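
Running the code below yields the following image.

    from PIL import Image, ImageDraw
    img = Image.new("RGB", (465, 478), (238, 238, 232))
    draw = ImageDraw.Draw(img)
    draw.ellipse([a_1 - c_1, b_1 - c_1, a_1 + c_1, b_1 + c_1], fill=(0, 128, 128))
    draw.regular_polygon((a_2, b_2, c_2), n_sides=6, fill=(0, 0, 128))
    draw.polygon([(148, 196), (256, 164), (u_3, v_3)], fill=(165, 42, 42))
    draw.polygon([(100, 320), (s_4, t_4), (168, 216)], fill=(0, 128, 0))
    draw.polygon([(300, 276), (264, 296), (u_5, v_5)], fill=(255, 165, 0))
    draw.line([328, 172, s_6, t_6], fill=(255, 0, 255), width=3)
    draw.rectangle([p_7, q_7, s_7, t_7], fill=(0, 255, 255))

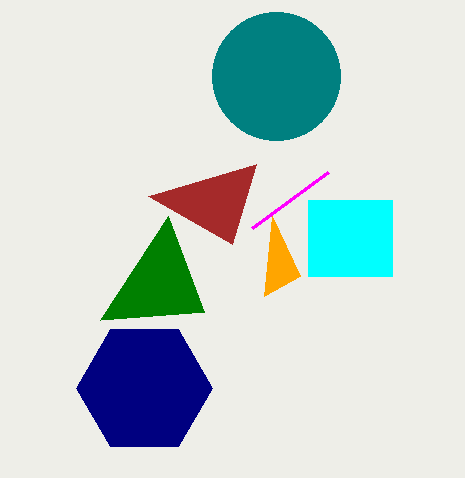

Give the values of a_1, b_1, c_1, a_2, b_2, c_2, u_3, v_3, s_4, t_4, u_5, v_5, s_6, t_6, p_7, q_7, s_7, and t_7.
a_1 = 276, b_1 = 76, c_1 = 64, a_2 = 144, b_2 = 388, c_2 = 68, u_3 = 232, v_3 = 244, s_4 = 204, t_4 = 312, u_5 = 272, v_5 = 216, s_6 = 252, t_6 = 228, p_7 = 308, q_7 = 200, s_7 = 392, t_7 = 276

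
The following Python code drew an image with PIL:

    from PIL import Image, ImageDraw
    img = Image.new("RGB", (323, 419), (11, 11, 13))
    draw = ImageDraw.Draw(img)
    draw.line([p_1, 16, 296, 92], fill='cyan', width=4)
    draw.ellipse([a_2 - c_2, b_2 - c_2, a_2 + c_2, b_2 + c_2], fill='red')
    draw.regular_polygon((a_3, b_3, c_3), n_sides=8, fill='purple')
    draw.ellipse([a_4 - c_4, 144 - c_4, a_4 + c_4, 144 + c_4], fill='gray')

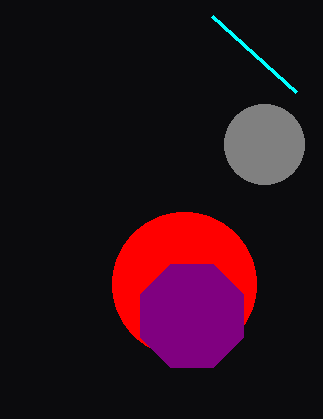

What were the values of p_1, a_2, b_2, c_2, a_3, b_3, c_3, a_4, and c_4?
p_1 = 212, a_2 = 184, b_2 = 284, c_2 = 72, a_3 = 192, b_3 = 316, c_3 = 56, a_4 = 264, c_4 = 40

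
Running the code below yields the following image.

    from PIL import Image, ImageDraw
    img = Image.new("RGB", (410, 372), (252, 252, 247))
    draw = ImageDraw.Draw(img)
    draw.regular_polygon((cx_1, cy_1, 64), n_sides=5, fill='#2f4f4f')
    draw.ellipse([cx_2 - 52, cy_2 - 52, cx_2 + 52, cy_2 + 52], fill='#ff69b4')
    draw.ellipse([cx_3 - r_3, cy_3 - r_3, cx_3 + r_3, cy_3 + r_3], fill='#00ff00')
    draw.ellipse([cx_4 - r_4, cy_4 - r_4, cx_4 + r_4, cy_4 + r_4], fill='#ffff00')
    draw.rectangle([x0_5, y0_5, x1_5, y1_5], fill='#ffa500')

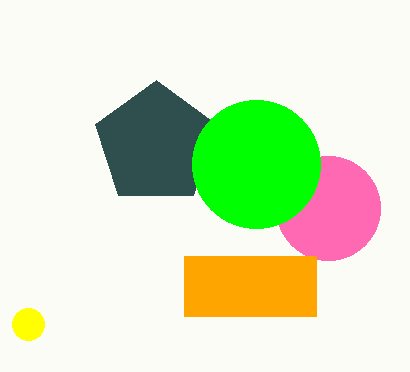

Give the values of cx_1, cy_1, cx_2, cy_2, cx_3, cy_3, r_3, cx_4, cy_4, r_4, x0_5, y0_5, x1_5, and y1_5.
cx_1 = 156, cy_1 = 144, cx_2 = 328, cy_2 = 208, cx_3 = 256, cy_3 = 164, r_3 = 64, cx_4 = 28, cy_4 = 324, r_4 = 16, x0_5 = 184, y0_5 = 256, x1_5 = 316, y1_5 = 316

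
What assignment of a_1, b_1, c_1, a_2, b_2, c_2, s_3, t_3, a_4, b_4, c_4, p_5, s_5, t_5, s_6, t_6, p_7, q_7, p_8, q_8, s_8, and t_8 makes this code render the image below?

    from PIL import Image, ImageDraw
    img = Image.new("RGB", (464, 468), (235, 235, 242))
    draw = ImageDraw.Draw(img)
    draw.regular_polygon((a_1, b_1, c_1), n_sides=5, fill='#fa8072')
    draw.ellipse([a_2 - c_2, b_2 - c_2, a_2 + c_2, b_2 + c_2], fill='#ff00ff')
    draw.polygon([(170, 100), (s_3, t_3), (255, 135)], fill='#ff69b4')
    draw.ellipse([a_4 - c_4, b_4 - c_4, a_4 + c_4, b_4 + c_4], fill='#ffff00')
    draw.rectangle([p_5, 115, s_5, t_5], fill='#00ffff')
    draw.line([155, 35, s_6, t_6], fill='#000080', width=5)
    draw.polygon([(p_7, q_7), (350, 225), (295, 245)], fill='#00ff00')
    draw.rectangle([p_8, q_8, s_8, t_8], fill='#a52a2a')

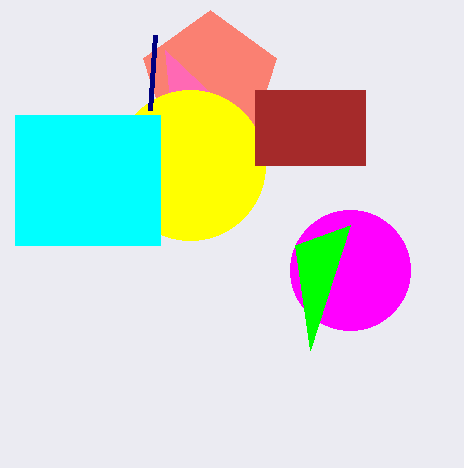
a_1 = 210
b_1 = 80
c_1 = 70
a_2 = 350
b_2 = 270
c_2 = 60
s_3 = 165
t_3 = 50
a_4 = 190
b_4 = 165
c_4 = 75
p_5 = 15
s_5 = 160
t_5 = 245
s_6 = 150
t_6 = 110
p_7 = 310
q_7 = 350
p_8 = 255
q_8 = 90
s_8 = 365
t_8 = 165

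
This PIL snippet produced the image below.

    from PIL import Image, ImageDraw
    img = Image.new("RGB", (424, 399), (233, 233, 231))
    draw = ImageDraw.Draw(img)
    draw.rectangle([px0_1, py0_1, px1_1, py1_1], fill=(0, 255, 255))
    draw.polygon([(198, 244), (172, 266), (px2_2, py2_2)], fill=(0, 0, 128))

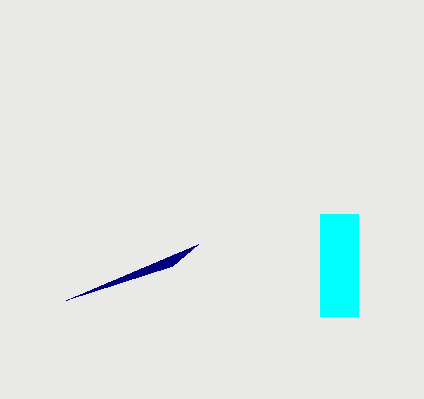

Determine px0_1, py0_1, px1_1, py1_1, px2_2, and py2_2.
px0_1 = 320; py0_1 = 214; px1_1 = 358; py1_1 = 316; px2_2 = 66; py2_2 = 300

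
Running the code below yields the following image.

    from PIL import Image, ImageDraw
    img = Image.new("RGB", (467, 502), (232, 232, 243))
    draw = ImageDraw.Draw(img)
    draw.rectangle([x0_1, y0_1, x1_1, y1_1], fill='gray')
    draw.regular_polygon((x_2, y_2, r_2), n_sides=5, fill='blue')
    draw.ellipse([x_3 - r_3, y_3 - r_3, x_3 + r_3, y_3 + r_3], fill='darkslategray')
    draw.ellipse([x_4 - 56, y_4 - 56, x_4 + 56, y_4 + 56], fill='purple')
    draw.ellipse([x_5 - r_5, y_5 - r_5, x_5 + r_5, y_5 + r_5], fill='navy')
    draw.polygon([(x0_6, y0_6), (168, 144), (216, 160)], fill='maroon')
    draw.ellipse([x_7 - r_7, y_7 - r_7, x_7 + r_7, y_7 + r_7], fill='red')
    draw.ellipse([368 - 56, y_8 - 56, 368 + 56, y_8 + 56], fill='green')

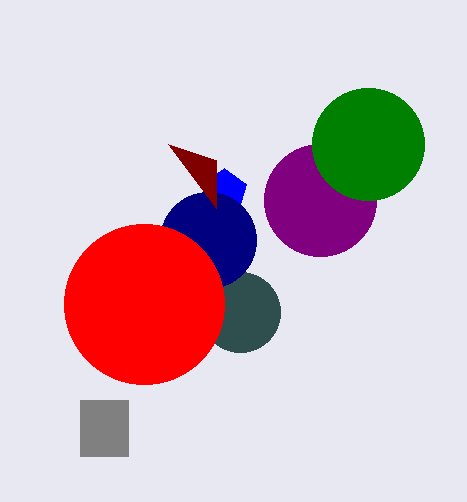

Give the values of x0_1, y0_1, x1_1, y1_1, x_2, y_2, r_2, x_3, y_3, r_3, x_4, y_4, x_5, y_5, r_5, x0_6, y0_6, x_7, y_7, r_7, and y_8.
x0_1 = 80; y0_1 = 400; x1_1 = 128; y1_1 = 456; x_2 = 224; y_2 = 192; r_2 = 24; x_3 = 240; y_3 = 312; r_3 = 40; x_4 = 320; y_4 = 200; x_5 = 208; y_5 = 240; r_5 = 48; x0_6 = 216; y0_6 = 208; x_7 = 144; y_7 = 304; r_7 = 80; y_8 = 144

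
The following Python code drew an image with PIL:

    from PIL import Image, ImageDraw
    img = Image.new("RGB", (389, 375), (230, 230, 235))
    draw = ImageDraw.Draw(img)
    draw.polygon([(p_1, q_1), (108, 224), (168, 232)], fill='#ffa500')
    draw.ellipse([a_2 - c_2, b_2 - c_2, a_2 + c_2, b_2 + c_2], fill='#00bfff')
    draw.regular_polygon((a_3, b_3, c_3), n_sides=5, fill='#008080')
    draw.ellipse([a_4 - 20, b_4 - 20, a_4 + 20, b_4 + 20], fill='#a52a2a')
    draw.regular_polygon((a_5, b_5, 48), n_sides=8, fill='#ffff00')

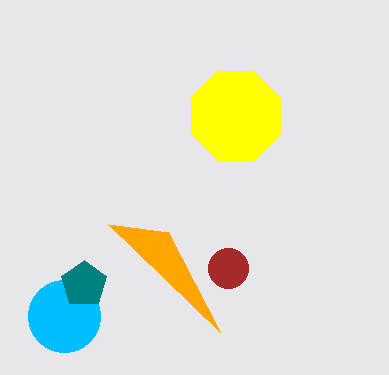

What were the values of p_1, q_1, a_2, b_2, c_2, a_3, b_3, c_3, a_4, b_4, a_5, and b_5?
p_1 = 220
q_1 = 332
a_2 = 64
b_2 = 316
c_2 = 36
a_3 = 84
b_3 = 284
c_3 = 24
a_4 = 228
b_4 = 268
a_5 = 236
b_5 = 116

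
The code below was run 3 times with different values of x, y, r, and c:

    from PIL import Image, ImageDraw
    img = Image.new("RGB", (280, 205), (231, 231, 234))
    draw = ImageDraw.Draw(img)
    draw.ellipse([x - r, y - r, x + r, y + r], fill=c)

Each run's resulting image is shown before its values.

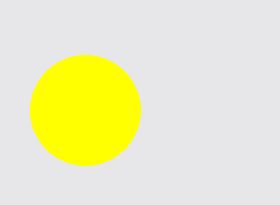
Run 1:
x = 85, y = 110, r = 55, c = 'yellow'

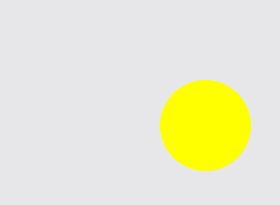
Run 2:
x = 205, y = 125, r = 45, c = 'yellow'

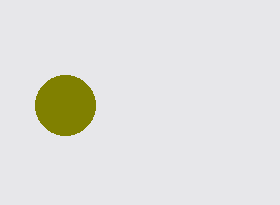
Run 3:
x = 65
y = 105
r = 30
c = 'olive'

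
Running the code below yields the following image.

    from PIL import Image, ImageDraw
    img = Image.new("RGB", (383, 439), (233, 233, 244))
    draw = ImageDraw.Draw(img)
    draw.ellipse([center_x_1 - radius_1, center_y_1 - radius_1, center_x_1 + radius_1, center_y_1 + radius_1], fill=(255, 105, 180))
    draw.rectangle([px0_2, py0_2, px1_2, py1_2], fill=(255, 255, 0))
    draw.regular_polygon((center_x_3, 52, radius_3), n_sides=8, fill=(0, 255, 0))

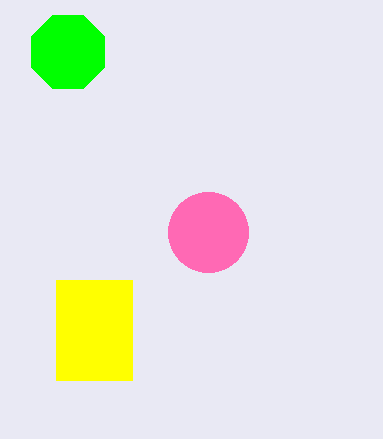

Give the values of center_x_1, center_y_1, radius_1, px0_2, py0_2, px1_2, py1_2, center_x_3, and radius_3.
center_x_1 = 208
center_y_1 = 232
radius_1 = 40
px0_2 = 56
py0_2 = 280
px1_2 = 132
py1_2 = 380
center_x_3 = 68
radius_3 = 40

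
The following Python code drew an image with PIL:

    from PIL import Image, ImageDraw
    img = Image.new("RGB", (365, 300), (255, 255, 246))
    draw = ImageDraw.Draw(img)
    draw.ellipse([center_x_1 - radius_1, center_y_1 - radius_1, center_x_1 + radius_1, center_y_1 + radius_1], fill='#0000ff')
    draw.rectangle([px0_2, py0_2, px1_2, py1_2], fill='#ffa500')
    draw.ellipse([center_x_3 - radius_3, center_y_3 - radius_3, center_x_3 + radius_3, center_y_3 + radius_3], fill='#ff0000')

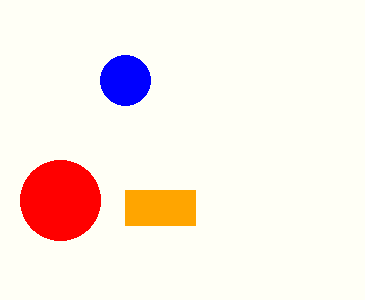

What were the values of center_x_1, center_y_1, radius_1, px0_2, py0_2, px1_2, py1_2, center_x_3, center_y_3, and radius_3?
center_x_1 = 125; center_y_1 = 80; radius_1 = 25; px0_2 = 125; py0_2 = 190; px1_2 = 195; py1_2 = 225; center_x_3 = 60; center_y_3 = 200; radius_3 = 40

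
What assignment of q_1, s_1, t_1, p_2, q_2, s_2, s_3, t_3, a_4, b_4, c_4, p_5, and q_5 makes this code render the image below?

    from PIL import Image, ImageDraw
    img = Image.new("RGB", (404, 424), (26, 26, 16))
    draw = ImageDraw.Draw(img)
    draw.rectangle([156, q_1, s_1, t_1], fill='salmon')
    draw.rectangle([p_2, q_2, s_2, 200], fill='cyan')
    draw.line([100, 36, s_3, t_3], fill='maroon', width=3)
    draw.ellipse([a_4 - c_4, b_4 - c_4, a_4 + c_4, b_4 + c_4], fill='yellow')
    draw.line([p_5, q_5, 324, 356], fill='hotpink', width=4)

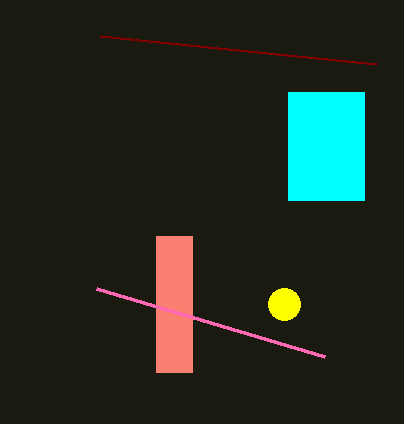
q_1 = 236
s_1 = 192
t_1 = 372
p_2 = 288
q_2 = 92
s_2 = 364
s_3 = 376
t_3 = 64
a_4 = 284
b_4 = 304
c_4 = 16
p_5 = 96
q_5 = 288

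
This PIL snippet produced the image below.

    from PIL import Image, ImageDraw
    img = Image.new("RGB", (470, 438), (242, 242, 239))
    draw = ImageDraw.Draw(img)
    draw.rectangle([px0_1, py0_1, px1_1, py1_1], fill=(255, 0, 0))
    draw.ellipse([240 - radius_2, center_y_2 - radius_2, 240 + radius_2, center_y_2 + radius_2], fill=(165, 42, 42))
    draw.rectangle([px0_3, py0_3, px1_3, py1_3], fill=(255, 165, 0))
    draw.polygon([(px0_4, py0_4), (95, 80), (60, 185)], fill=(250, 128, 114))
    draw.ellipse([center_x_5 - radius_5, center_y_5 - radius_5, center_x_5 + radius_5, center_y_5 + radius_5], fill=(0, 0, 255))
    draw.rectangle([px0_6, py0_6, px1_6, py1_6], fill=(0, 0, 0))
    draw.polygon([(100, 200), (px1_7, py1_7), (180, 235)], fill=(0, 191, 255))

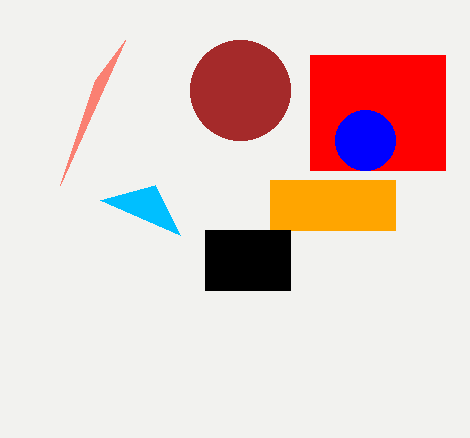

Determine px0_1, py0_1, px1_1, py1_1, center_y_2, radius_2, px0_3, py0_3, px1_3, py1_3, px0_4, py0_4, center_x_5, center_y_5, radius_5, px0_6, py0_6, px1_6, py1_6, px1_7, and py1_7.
px0_1 = 310
py0_1 = 55
px1_1 = 445
py1_1 = 170
center_y_2 = 90
radius_2 = 50
px0_3 = 270
py0_3 = 180
px1_3 = 395
py1_3 = 230
px0_4 = 125
py0_4 = 40
center_x_5 = 365
center_y_5 = 140
radius_5 = 30
px0_6 = 205
py0_6 = 230
px1_6 = 290
py1_6 = 290
px1_7 = 155
py1_7 = 185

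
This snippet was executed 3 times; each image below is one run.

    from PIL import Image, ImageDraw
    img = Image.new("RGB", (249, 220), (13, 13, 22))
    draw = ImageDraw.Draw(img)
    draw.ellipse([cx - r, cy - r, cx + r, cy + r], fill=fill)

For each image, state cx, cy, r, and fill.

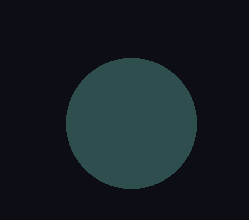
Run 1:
cx = 131
cy = 123
r = 65
fill = 'darkslategray'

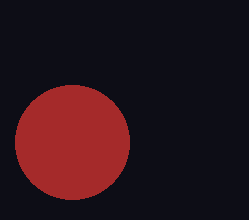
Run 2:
cx = 72
cy = 142
r = 57
fill = 'brown'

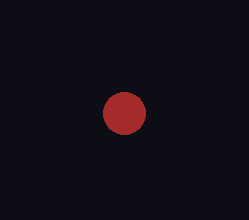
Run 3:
cx = 124, cy = 113, r = 21, fill = 'brown'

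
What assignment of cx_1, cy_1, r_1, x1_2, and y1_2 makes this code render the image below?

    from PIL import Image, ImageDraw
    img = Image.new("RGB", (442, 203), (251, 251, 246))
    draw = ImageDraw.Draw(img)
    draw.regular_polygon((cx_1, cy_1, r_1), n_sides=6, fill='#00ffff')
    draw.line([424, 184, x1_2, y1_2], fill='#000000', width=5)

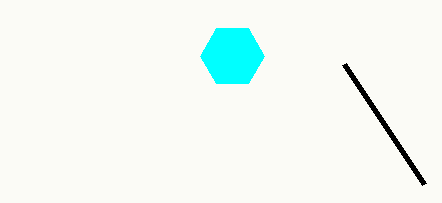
cx_1 = 232; cy_1 = 56; r_1 = 32; x1_2 = 344; y1_2 = 64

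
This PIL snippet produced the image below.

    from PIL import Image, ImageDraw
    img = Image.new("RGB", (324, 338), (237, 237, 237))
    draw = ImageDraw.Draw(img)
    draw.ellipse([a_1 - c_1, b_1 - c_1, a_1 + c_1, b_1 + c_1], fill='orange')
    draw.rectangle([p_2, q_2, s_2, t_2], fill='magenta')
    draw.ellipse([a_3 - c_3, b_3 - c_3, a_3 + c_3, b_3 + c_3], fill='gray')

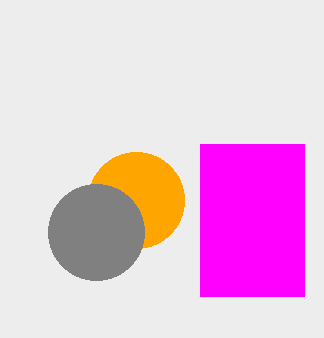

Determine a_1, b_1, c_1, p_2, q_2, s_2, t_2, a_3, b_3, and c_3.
a_1 = 136
b_1 = 200
c_1 = 48
p_2 = 200
q_2 = 144
s_2 = 304
t_2 = 296
a_3 = 96
b_3 = 232
c_3 = 48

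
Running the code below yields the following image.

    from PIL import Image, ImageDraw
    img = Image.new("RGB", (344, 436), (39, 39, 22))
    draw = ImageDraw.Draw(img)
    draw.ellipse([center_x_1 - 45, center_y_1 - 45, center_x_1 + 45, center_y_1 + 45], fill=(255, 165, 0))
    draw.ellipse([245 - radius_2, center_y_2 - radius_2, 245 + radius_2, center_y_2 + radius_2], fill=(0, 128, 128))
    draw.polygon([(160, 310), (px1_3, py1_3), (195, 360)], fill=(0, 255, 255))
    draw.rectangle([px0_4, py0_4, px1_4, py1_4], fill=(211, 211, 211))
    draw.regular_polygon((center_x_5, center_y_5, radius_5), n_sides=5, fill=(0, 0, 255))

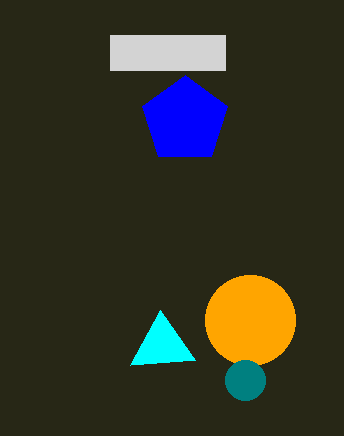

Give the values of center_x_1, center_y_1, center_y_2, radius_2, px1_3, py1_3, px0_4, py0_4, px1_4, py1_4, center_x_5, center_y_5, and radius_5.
center_x_1 = 250
center_y_1 = 320
center_y_2 = 380
radius_2 = 20
px1_3 = 130
py1_3 = 365
px0_4 = 110
py0_4 = 35
px1_4 = 225
py1_4 = 70
center_x_5 = 185
center_y_5 = 120
radius_5 = 45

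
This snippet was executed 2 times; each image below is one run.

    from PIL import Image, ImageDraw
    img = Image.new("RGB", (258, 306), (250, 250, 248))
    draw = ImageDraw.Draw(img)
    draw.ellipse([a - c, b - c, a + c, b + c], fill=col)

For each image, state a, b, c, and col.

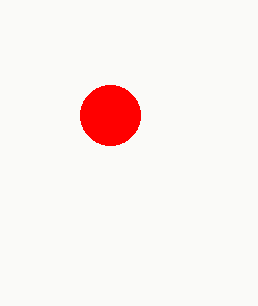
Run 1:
a = 110; b = 115; c = 30; col = 'red'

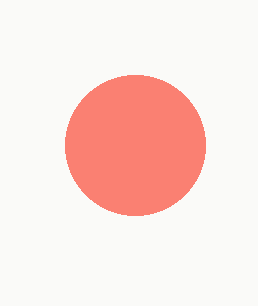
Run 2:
a = 135
b = 145
c = 70
col = 'salmon'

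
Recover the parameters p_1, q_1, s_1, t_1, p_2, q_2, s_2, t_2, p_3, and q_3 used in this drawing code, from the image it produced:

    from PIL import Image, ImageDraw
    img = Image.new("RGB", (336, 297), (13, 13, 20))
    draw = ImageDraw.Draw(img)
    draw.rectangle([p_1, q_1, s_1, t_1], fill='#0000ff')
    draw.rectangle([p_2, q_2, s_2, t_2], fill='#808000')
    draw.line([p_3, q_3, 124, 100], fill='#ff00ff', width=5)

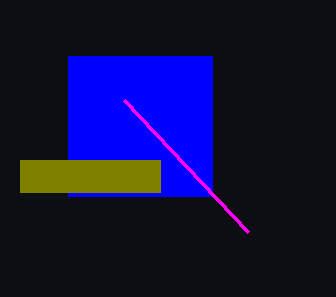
p_1 = 68; q_1 = 56; s_1 = 212; t_1 = 196; p_2 = 20; q_2 = 160; s_2 = 160; t_2 = 192; p_3 = 248; q_3 = 232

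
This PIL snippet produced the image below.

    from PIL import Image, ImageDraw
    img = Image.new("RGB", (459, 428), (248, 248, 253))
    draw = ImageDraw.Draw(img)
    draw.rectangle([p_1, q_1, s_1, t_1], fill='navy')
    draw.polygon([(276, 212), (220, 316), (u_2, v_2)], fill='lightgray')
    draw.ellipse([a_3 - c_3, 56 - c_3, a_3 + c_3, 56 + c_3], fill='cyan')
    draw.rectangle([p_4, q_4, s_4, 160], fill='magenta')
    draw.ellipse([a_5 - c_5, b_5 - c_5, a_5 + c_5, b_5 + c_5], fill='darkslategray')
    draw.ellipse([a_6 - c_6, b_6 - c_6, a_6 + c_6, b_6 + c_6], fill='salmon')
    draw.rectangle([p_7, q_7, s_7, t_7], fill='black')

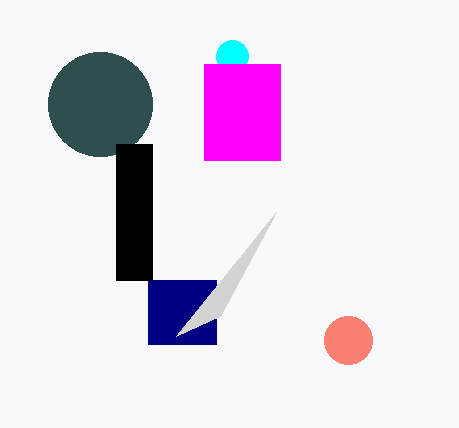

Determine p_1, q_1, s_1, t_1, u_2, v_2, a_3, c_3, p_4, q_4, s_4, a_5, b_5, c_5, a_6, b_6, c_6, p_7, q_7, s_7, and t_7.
p_1 = 148; q_1 = 280; s_1 = 216; t_1 = 344; u_2 = 176; v_2 = 336; a_3 = 232; c_3 = 16; p_4 = 204; q_4 = 64; s_4 = 280; a_5 = 100; b_5 = 104; c_5 = 52; a_6 = 348; b_6 = 340; c_6 = 24; p_7 = 116; q_7 = 144; s_7 = 152; t_7 = 280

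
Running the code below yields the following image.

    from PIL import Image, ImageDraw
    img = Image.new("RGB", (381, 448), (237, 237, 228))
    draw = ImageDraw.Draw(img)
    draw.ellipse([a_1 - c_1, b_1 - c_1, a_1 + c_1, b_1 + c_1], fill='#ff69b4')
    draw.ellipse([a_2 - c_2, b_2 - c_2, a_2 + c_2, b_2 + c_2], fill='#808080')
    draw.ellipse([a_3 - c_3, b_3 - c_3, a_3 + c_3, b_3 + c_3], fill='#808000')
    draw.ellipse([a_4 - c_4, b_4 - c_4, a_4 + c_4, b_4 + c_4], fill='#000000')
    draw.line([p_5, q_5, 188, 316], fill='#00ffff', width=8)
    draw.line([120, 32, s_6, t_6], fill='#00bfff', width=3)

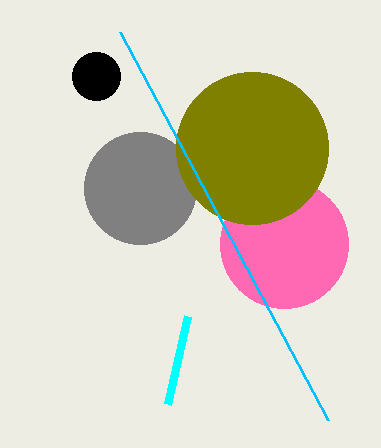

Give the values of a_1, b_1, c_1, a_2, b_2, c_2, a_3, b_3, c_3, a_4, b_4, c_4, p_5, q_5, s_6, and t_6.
a_1 = 284
b_1 = 244
c_1 = 64
a_2 = 140
b_2 = 188
c_2 = 56
a_3 = 252
b_3 = 148
c_3 = 76
a_4 = 96
b_4 = 76
c_4 = 24
p_5 = 168
q_5 = 404
s_6 = 328
t_6 = 420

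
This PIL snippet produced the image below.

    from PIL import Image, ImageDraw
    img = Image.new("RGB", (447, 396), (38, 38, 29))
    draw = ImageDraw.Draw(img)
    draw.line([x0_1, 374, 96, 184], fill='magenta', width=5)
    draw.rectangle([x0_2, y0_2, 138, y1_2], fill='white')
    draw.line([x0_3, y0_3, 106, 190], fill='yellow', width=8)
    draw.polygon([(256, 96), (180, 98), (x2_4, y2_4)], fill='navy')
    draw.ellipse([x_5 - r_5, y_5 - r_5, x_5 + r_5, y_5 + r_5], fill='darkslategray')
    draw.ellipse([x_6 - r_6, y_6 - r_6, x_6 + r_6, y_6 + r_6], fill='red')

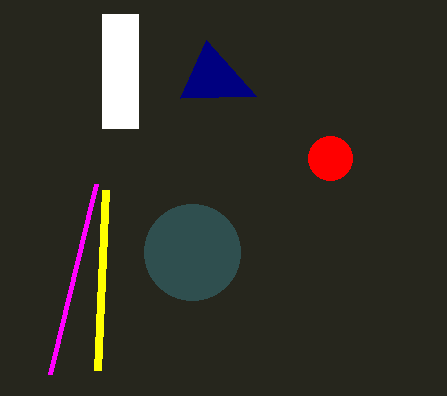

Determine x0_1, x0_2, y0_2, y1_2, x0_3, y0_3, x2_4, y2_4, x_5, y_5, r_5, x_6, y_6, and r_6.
x0_1 = 50; x0_2 = 102; y0_2 = 14; y1_2 = 128; x0_3 = 98; y0_3 = 370; x2_4 = 206; y2_4 = 40; x_5 = 192; y_5 = 252; r_5 = 48; x_6 = 330; y_6 = 158; r_6 = 22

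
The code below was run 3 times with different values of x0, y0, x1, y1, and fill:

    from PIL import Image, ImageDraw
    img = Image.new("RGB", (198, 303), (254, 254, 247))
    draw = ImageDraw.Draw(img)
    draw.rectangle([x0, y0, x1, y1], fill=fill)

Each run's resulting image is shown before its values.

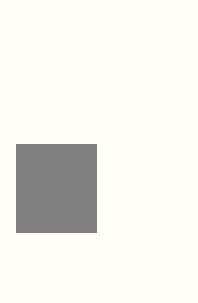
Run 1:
x0 = 16
y0 = 144
x1 = 96
y1 = 232
fill = 'gray'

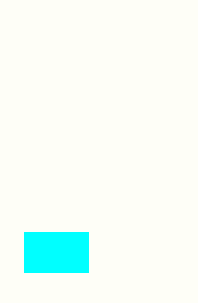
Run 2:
x0 = 24; y0 = 232; x1 = 88; y1 = 272; fill = 'cyan'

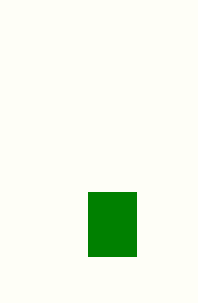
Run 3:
x0 = 88, y0 = 192, x1 = 136, y1 = 256, fill = 'green'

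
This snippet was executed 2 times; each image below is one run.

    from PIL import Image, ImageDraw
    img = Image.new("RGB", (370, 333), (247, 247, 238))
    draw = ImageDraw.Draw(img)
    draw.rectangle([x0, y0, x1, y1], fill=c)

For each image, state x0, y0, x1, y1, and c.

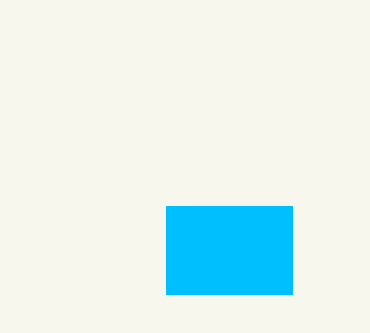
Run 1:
x0 = 166
y0 = 206
x1 = 292
y1 = 294
c = 'deepskyblue'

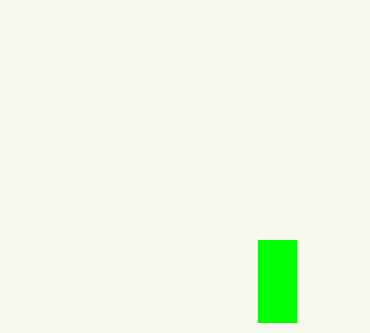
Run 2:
x0 = 258, y0 = 240, x1 = 296, y1 = 322, c = 'lime'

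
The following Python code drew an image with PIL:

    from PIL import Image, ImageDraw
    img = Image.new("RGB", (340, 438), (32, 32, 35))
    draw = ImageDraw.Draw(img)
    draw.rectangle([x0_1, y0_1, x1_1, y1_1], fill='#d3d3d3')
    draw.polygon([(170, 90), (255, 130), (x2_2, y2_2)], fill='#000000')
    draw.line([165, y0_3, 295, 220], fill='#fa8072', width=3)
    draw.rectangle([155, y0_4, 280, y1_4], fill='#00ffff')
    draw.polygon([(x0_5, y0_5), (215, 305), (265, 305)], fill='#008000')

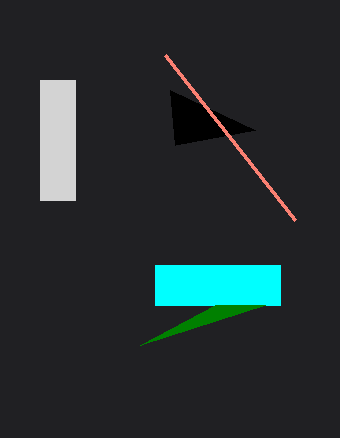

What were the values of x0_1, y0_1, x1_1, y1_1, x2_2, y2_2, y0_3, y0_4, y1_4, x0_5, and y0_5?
x0_1 = 40, y0_1 = 80, x1_1 = 75, y1_1 = 200, x2_2 = 175, y2_2 = 145, y0_3 = 55, y0_4 = 265, y1_4 = 305, x0_5 = 140, y0_5 = 345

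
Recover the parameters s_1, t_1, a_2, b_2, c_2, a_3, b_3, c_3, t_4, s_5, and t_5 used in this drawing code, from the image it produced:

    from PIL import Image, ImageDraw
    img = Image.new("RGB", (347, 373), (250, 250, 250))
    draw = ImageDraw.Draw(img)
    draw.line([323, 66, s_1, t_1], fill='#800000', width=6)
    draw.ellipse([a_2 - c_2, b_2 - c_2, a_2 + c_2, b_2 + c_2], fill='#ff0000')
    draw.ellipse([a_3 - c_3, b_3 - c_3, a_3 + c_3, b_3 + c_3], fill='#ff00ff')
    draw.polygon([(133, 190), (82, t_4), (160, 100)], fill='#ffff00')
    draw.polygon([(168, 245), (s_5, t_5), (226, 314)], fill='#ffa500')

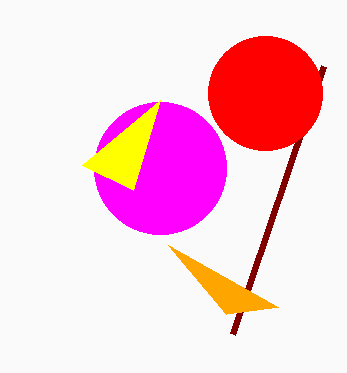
s_1 = 232
t_1 = 334
a_2 = 265
b_2 = 93
c_2 = 57
a_3 = 160
b_3 = 168
c_3 = 66
t_4 = 165
s_5 = 278
t_5 = 307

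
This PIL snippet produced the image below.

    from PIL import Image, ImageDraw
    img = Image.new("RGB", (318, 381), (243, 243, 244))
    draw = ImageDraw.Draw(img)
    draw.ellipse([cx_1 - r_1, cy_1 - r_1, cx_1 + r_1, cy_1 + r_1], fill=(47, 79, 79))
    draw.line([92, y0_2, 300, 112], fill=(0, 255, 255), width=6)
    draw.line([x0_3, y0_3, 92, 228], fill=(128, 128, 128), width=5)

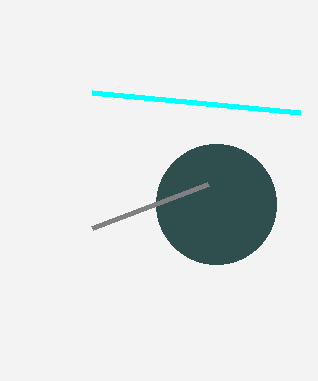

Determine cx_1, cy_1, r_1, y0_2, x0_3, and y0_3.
cx_1 = 216
cy_1 = 204
r_1 = 60
y0_2 = 92
x0_3 = 208
y0_3 = 184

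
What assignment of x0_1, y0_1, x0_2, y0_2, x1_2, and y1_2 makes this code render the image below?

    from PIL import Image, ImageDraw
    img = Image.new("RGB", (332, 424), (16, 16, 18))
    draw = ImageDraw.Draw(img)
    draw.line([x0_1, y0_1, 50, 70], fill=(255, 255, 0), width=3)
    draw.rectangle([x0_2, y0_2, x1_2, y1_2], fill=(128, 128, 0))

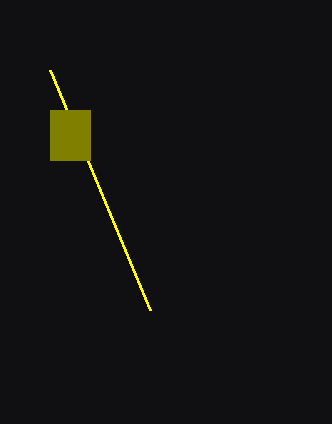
x0_1 = 150, y0_1 = 310, x0_2 = 50, y0_2 = 110, x1_2 = 90, y1_2 = 160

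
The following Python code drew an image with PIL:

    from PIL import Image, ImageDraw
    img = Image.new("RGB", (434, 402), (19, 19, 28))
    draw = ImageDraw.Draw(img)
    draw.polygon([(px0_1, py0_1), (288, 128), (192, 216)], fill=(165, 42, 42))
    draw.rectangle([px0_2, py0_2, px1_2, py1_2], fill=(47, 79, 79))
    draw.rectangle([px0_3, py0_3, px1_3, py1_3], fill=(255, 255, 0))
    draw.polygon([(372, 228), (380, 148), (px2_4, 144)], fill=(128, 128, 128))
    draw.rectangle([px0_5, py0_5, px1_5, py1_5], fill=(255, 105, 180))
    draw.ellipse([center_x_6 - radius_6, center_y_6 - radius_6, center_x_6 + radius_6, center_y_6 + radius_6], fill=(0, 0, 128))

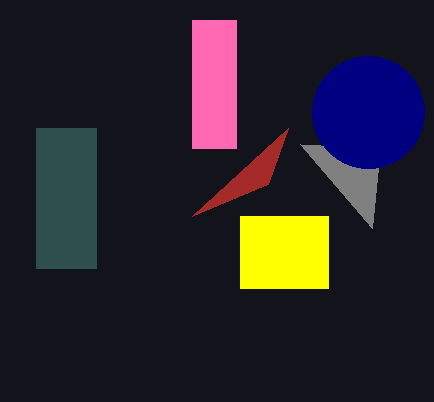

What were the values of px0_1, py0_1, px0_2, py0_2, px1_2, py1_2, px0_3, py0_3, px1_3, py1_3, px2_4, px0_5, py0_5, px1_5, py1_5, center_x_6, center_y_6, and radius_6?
px0_1 = 268; py0_1 = 184; px0_2 = 36; py0_2 = 128; px1_2 = 96; py1_2 = 268; px0_3 = 240; py0_3 = 216; px1_3 = 328; py1_3 = 288; px2_4 = 300; px0_5 = 192; py0_5 = 20; px1_5 = 236; py1_5 = 148; center_x_6 = 368; center_y_6 = 112; radius_6 = 56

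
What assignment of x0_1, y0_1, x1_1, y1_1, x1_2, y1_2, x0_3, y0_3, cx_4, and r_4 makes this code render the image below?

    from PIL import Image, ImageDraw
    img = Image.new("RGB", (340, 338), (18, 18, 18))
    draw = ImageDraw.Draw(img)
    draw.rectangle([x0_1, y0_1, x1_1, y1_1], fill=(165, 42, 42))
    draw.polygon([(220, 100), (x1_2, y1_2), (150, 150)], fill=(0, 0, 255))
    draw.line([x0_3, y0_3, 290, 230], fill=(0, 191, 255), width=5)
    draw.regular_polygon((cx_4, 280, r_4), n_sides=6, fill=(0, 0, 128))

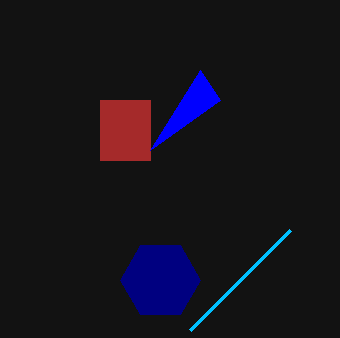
x0_1 = 100
y0_1 = 100
x1_1 = 150
y1_1 = 160
x1_2 = 200
y1_2 = 70
x0_3 = 190
y0_3 = 330
cx_4 = 160
r_4 = 40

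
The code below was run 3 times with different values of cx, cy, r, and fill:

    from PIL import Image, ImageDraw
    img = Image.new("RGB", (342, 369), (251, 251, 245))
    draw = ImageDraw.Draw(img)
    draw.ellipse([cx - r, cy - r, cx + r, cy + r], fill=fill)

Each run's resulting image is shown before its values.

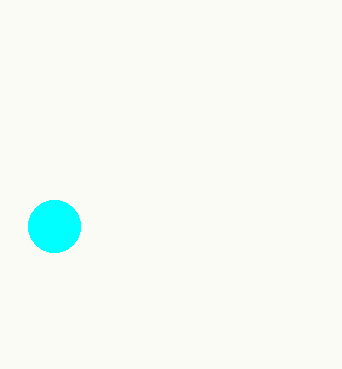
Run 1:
cx = 54; cy = 226; r = 26; fill = 'cyan'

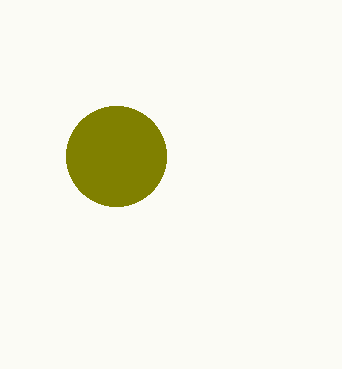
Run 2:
cx = 116
cy = 156
r = 50
fill = 'olive'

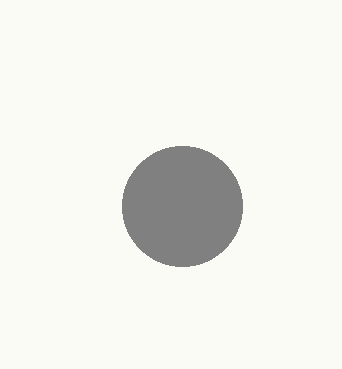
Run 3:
cx = 182
cy = 206
r = 60
fill = 'gray'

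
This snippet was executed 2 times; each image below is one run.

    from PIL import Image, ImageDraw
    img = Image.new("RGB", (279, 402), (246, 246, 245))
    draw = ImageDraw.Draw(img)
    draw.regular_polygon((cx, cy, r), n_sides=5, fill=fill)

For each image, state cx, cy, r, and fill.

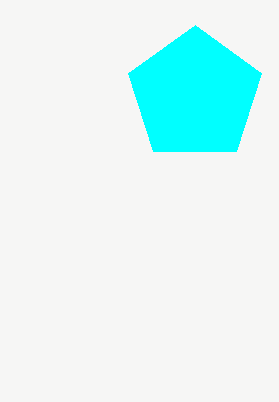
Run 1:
cx = 195
cy = 95
r = 70
fill = 'cyan'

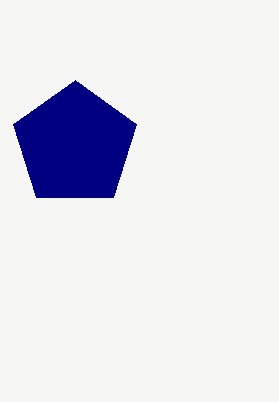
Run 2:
cx = 75; cy = 145; r = 65; fill = 'navy'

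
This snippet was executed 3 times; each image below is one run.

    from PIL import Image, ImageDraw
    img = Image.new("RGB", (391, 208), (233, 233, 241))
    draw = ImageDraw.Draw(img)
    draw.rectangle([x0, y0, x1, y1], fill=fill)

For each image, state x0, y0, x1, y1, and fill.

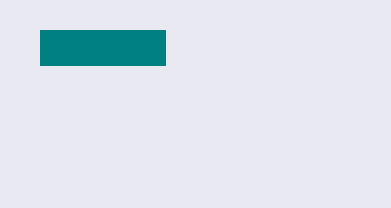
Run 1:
x0 = 40
y0 = 30
x1 = 165
y1 = 65
fill = 'teal'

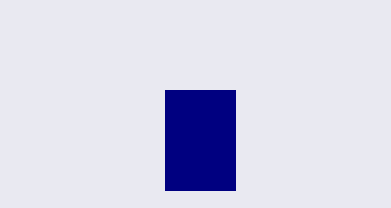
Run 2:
x0 = 165
y0 = 90
x1 = 235
y1 = 190
fill = 'navy'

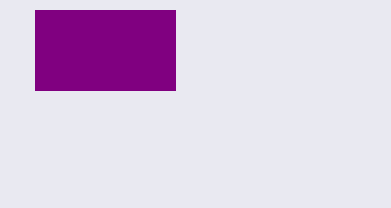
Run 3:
x0 = 35, y0 = 10, x1 = 175, y1 = 90, fill = 'purple'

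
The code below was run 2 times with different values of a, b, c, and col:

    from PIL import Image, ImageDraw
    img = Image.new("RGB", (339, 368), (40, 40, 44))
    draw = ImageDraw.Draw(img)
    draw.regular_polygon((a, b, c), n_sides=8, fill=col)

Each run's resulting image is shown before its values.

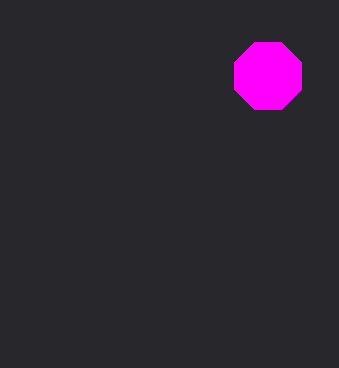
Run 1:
a = 268, b = 76, c = 36, col = 'magenta'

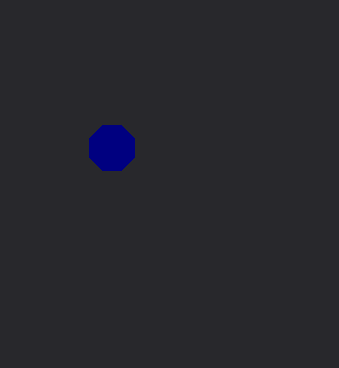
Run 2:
a = 112
b = 148
c = 24
col = 'navy'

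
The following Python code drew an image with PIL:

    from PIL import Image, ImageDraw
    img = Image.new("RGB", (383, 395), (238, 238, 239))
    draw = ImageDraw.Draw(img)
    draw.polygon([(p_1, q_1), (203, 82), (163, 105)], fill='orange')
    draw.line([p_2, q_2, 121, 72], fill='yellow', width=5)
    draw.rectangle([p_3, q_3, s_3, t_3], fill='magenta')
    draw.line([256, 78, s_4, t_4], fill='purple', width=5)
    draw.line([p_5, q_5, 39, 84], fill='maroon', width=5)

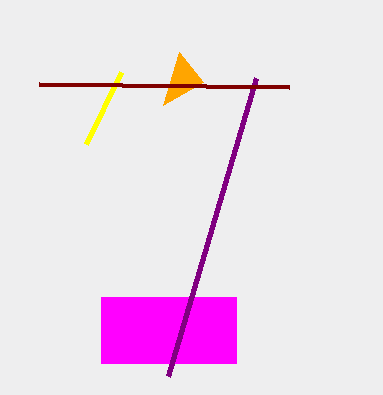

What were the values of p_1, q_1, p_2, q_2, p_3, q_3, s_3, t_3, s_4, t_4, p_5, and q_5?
p_1 = 179, q_1 = 52, p_2 = 86, q_2 = 144, p_3 = 101, q_3 = 297, s_3 = 236, t_3 = 363, s_4 = 168, t_4 = 376, p_5 = 289, q_5 = 87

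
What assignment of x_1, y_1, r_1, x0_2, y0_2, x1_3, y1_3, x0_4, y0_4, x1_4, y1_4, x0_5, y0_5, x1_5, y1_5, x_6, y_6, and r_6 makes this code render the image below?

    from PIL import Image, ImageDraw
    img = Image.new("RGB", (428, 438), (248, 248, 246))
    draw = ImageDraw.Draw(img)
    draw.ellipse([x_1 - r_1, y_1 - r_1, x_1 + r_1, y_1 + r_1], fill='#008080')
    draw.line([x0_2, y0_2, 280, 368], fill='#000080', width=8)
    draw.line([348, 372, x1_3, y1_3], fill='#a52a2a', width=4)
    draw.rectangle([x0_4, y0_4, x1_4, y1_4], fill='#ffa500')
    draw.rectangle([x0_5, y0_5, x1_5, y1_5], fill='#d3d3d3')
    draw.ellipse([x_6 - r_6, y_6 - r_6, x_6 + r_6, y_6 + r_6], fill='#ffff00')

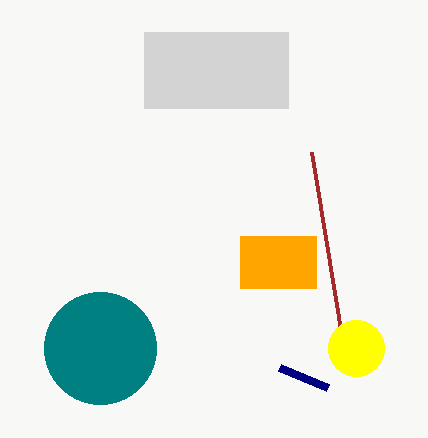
x_1 = 100, y_1 = 348, r_1 = 56, x0_2 = 328, y0_2 = 388, x1_3 = 312, y1_3 = 152, x0_4 = 240, y0_4 = 236, x1_4 = 316, y1_4 = 288, x0_5 = 144, y0_5 = 32, x1_5 = 288, y1_5 = 108, x_6 = 356, y_6 = 348, r_6 = 28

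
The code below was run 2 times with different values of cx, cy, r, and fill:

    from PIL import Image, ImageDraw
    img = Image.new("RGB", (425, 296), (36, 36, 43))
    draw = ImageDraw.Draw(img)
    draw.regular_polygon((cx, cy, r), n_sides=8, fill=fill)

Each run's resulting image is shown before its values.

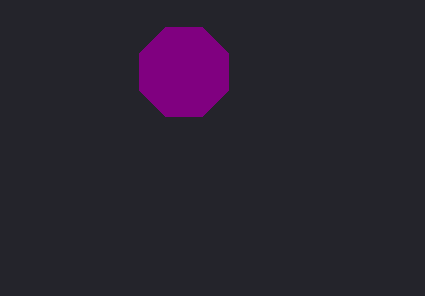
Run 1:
cx = 184, cy = 72, r = 48, fill = 'purple'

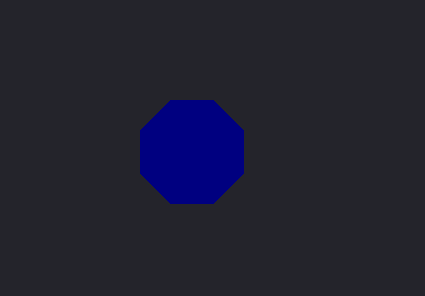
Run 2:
cx = 192, cy = 152, r = 56, fill = 'navy'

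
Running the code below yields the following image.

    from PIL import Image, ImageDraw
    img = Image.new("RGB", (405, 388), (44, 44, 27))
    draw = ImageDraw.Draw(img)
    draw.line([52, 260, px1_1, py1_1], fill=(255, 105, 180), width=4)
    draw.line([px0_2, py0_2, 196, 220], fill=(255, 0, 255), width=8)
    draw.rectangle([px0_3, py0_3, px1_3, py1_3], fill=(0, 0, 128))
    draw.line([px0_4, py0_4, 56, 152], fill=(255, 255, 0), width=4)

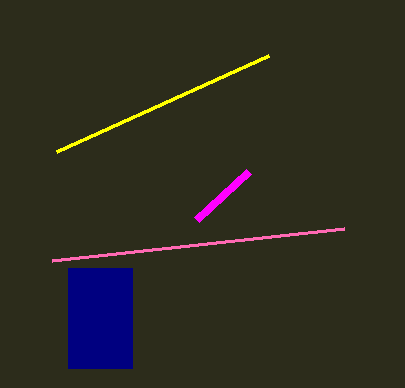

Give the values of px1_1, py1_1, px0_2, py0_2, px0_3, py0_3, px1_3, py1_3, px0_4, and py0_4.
px1_1 = 344, py1_1 = 228, px0_2 = 248, py0_2 = 172, px0_3 = 68, py0_3 = 268, px1_3 = 132, py1_3 = 368, px0_4 = 268, py0_4 = 56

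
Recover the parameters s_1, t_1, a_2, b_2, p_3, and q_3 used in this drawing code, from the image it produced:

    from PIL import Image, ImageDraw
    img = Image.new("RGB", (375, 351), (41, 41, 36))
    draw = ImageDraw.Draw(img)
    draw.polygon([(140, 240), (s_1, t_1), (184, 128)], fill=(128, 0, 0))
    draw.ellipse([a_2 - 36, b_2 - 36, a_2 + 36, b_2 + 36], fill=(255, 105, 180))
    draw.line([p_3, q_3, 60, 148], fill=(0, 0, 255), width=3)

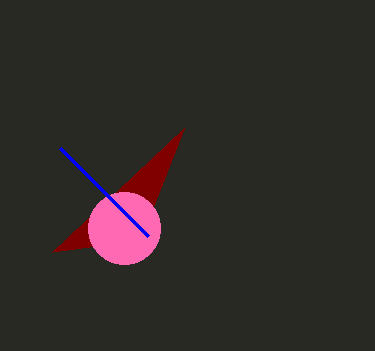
s_1 = 52
t_1 = 252
a_2 = 124
b_2 = 228
p_3 = 148
q_3 = 236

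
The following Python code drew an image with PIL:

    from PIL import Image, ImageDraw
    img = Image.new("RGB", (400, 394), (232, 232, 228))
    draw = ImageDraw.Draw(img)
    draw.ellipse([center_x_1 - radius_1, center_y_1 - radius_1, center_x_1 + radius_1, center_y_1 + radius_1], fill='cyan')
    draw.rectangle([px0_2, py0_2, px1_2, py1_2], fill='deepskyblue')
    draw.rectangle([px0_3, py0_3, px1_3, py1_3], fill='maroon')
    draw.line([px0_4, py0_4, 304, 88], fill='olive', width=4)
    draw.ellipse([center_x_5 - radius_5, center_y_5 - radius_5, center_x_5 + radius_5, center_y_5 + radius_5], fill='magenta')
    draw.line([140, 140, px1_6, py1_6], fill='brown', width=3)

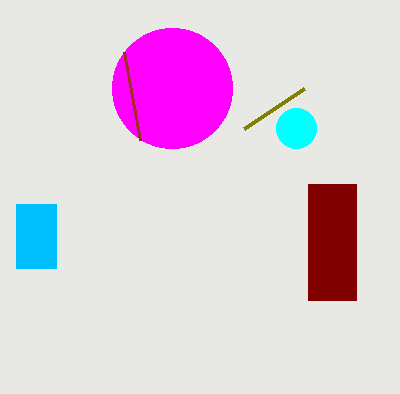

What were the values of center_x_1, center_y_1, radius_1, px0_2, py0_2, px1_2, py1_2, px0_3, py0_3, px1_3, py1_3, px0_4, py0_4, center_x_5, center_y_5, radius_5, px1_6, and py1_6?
center_x_1 = 296
center_y_1 = 128
radius_1 = 20
px0_2 = 16
py0_2 = 204
px1_2 = 56
py1_2 = 268
px0_3 = 308
py0_3 = 184
px1_3 = 356
py1_3 = 300
px0_4 = 244
py0_4 = 128
center_x_5 = 172
center_y_5 = 88
radius_5 = 60
px1_6 = 124
py1_6 = 52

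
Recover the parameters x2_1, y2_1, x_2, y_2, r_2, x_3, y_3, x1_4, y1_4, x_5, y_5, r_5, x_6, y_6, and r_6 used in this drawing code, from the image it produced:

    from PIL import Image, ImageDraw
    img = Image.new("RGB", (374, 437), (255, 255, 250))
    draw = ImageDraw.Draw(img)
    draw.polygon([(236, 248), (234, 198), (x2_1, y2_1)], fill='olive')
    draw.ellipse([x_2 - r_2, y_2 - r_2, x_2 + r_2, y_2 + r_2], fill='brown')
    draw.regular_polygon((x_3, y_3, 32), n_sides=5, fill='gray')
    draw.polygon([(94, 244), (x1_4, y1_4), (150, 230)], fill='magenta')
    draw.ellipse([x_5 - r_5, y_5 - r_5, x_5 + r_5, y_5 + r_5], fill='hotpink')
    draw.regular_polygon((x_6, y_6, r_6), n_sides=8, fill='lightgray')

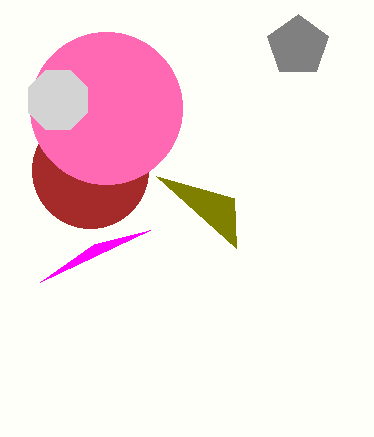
x2_1 = 156, y2_1 = 176, x_2 = 90, y_2 = 170, r_2 = 58, x_3 = 298, y_3 = 46, x1_4 = 40, y1_4 = 282, x_5 = 106, y_5 = 108, r_5 = 76, x_6 = 58, y_6 = 100, r_6 = 32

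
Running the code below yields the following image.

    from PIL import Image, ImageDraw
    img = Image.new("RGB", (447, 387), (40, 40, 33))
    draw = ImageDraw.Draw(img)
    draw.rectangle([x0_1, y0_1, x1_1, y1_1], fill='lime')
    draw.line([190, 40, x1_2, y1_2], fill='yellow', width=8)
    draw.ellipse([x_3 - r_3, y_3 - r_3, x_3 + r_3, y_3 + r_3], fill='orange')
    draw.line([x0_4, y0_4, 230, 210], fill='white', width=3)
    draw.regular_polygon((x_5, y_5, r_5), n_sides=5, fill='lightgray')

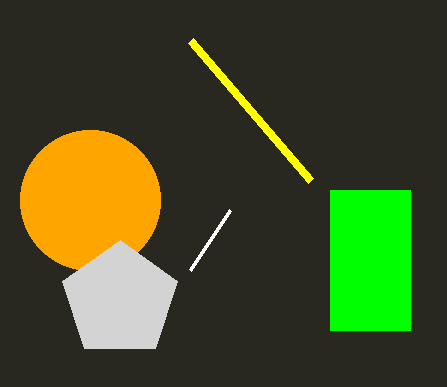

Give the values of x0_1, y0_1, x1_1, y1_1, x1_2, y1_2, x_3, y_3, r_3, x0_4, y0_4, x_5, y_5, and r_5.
x0_1 = 330; y0_1 = 190; x1_1 = 410; y1_1 = 330; x1_2 = 310; y1_2 = 180; x_3 = 90; y_3 = 200; r_3 = 70; x0_4 = 190; y0_4 = 270; x_5 = 120; y_5 = 300; r_5 = 60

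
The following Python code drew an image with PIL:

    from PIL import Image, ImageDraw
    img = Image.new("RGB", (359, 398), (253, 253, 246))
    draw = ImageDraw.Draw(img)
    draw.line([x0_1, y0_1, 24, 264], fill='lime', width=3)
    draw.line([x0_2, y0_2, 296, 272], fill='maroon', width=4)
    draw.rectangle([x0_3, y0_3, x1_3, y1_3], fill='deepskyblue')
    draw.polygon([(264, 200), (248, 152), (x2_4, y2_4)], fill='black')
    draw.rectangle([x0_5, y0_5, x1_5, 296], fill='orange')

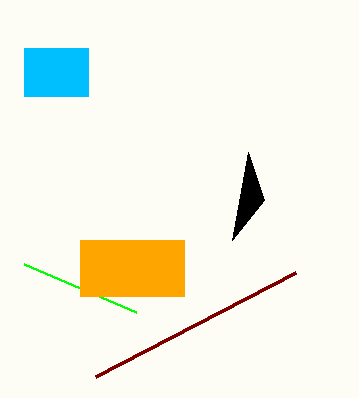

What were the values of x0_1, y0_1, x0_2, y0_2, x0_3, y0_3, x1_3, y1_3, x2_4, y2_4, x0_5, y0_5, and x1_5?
x0_1 = 136, y0_1 = 312, x0_2 = 96, y0_2 = 376, x0_3 = 24, y0_3 = 48, x1_3 = 88, y1_3 = 96, x2_4 = 232, y2_4 = 240, x0_5 = 80, y0_5 = 240, x1_5 = 184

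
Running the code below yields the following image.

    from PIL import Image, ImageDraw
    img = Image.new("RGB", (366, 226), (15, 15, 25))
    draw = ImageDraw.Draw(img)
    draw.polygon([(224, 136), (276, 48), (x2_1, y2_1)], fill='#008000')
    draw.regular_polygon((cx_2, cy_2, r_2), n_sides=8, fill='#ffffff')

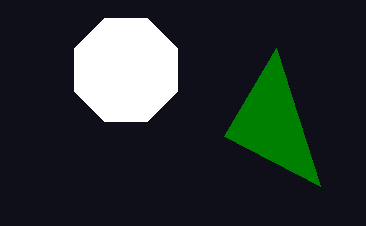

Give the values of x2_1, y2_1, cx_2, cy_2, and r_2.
x2_1 = 320
y2_1 = 186
cx_2 = 126
cy_2 = 70
r_2 = 56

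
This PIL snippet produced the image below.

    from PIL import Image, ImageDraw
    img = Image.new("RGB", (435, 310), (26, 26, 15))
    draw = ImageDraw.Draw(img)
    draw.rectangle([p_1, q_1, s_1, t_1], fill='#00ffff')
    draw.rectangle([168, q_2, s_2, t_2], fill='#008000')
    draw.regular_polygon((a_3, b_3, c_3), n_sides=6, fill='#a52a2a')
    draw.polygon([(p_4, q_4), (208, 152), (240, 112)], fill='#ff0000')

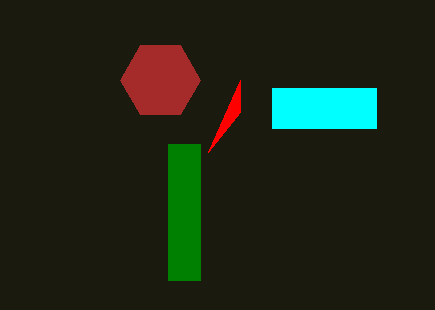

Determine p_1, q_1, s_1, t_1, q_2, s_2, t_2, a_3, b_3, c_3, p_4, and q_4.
p_1 = 272, q_1 = 88, s_1 = 376, t_1 = 128, q_2 = 144, s_2 = 200, t_2 = 280, a_3 = 160, b_3 = 80, c_3 = 40, p_4 = 240, q_4 = 80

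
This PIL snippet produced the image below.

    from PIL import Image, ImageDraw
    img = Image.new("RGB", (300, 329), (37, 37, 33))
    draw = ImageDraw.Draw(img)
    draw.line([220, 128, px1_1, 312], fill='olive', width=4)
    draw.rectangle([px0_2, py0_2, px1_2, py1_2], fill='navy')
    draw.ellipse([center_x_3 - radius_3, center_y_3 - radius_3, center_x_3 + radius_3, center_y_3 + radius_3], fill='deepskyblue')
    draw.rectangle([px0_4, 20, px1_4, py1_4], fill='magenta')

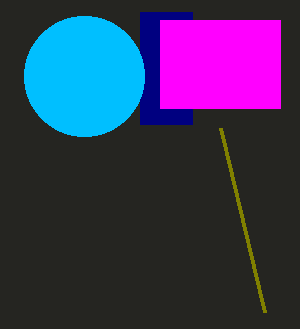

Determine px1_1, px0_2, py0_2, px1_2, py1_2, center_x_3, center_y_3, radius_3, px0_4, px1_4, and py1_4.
px1_1 = 264, px0_2 = 140, py0_2 = 12, px1_2 = 192, py1_2 = 124, center_x_3 = 84, center_y_3 = 76, radius_3 = 60, px0_4 = 160, px1_4 = 280, py1_4 = 108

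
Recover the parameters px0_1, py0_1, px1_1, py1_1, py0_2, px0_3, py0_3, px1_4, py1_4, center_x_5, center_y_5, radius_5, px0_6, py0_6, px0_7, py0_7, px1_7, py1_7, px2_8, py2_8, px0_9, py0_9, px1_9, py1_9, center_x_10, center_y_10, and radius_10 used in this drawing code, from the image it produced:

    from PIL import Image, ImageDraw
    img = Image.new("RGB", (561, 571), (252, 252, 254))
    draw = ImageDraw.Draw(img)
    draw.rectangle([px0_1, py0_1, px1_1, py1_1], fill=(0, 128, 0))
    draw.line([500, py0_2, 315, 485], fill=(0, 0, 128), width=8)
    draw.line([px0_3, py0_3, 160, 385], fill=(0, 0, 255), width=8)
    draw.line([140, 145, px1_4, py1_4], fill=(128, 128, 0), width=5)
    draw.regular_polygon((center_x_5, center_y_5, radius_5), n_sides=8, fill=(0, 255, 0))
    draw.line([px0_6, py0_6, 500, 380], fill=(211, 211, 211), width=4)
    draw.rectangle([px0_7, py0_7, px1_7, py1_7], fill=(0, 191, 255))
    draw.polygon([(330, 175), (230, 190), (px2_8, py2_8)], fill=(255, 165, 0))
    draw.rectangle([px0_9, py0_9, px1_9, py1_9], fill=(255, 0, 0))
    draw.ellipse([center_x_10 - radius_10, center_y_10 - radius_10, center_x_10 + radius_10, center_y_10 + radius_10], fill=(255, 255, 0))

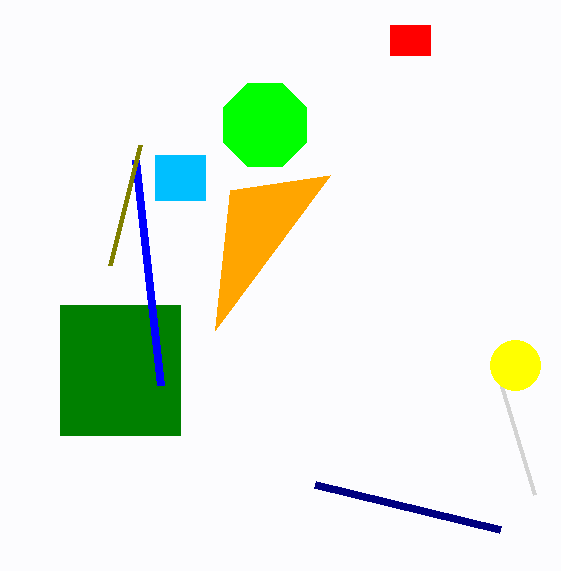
px0_1 = 60; py0_1 = 305; px1_1 = 180; py1_1 = 435; py0_2 = 530; px0_3 = 135; py0_3 = 160; px1_4 = 110; py1_4 = 265; center_x_5 = 265; center_y_5 = 125; radius_5 = 45; px0_6 = 535; py0_6 = 495; px0_7 = 155; py0_7 = 155; px1_7 = 205; py1_7 = 200; px2_8 = 215; py2_8 = 330; px0_9 = 390; py0_9 = 25; px1_9 = 430; py1_9 = 55; center_x_10 = 515; center_y_10 = 365; radius_10 = 25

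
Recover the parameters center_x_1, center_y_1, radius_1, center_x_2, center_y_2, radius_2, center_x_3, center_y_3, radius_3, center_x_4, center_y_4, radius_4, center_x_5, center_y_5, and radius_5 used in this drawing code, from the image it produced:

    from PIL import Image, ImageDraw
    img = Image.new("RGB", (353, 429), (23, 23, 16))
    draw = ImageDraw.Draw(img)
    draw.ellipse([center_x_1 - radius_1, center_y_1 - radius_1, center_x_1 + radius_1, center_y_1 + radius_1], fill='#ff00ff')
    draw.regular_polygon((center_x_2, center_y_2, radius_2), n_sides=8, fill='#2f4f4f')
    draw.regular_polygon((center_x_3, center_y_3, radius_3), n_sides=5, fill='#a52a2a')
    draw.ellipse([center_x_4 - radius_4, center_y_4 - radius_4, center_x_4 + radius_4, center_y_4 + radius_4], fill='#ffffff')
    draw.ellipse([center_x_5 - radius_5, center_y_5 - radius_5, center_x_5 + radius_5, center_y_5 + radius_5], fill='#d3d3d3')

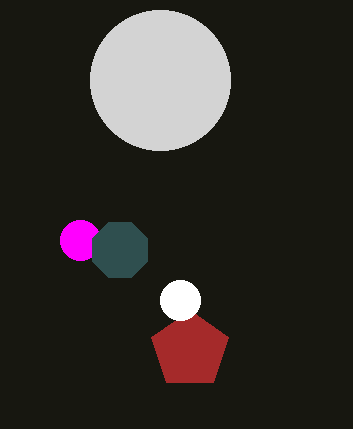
center_x_1 = 80
center_y_1 = 240
radius_1 = 20
center_x_2 = 120
center_y_2 = 250
radius_2 = 30
center_x_3 = 190
center_y_3 = 350
radius_3 = 40
center_x_4 = 180
center_y_4 = 300
radius_4 = 20
center_x_5 = 160
center_y_5 = 80
radius_5 = 70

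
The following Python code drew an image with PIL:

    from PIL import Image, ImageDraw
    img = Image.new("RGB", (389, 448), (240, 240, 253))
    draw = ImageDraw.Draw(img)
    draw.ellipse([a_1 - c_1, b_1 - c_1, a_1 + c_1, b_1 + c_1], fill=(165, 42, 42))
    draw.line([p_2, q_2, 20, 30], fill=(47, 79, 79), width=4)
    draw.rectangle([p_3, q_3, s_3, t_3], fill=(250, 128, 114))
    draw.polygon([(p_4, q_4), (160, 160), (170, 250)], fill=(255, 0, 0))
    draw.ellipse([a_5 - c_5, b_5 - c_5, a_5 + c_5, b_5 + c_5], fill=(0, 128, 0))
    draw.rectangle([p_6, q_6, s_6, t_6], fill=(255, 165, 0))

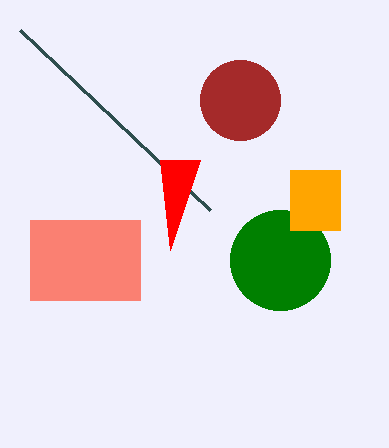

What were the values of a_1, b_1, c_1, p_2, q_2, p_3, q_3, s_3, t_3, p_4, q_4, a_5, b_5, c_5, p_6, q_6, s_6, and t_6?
a_1 = 240; b_1 = 100; c_1 = 40; p_2 = 210; q_2 = 210; p_3 = 30; q_3 = 220; s_3 = 140; t_3 = 300; p_4 = 200; q_4 = 160; a_5 = 280; b_5 = 260; c_5 = 50; p_6 = 290; q_6 = 170; s_6 = 340; t_6 = 230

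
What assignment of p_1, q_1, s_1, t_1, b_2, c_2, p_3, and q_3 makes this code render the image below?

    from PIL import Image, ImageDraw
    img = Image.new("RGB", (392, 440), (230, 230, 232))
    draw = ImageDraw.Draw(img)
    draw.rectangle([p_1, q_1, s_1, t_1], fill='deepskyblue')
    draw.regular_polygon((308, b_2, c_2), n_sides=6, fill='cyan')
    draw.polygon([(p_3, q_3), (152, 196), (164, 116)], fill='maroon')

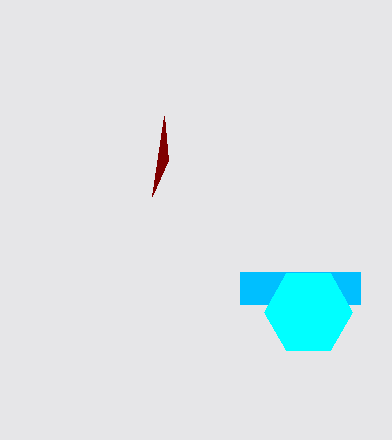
p_1 = 240
q_1 = 272
s_1 = 360
t_1 = 304
b_2 = 312
c_2 = 44
p_3 = 168
q_3 = 160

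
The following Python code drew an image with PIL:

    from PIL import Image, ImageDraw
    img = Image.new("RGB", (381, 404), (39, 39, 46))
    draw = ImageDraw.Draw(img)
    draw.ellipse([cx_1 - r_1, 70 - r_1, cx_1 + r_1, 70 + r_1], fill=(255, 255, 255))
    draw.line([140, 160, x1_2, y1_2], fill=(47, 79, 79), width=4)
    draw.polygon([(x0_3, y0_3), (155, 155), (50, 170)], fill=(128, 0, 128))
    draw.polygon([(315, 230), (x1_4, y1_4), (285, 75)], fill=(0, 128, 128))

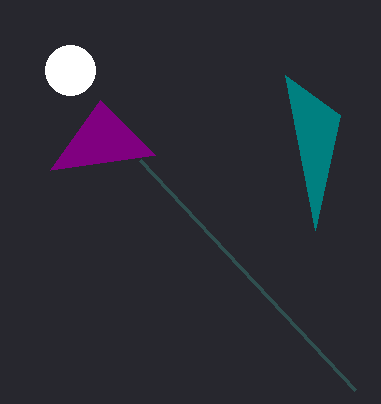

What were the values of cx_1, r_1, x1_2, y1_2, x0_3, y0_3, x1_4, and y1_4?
cx_1 = 70, r_1 = 25, x1_2 = 355, y1_2 = 390, x0_3 = 100, y0_3 = 100, x1_4 = 340, y1_4 = 115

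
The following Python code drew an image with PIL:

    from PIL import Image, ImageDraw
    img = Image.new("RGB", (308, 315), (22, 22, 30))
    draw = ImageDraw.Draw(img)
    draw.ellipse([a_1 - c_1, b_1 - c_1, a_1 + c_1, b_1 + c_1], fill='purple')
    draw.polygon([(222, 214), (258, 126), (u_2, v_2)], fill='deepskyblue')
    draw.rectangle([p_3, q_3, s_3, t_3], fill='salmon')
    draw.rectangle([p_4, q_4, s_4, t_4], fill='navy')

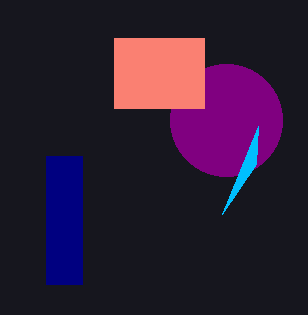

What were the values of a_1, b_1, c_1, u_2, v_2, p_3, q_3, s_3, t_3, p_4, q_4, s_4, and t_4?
a_1 = 226; b_1 = 120; c_1 = 56; u_2 = 256; v_2 = 164; p_3 = 114; q_3 = 38; s_3 = 204; t_3 = 108; p_4 = 46; q_4 = 156; s_4 = 82; t_4 = 284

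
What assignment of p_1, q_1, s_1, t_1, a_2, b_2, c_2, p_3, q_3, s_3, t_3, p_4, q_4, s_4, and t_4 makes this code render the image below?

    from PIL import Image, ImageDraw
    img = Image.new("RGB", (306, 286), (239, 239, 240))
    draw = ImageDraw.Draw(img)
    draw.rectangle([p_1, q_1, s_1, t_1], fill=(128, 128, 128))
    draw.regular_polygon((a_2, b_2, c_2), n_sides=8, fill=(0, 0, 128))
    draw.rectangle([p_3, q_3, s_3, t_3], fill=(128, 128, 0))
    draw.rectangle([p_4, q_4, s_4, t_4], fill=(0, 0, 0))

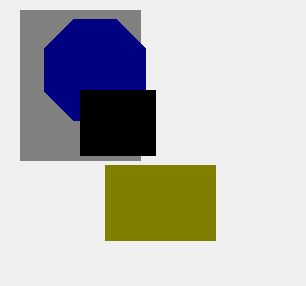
p_1 = 20
q_1 = 10
s_1 = 140
t_1 = 160
a_2 = 95
b_2 = 70
c_2 = 55
p_3 = 105
q_3 = 165
s_3 = 215
t_3 = 240
p_4 = 80
q_4 = 90
s_4 = 155
t_4 = 155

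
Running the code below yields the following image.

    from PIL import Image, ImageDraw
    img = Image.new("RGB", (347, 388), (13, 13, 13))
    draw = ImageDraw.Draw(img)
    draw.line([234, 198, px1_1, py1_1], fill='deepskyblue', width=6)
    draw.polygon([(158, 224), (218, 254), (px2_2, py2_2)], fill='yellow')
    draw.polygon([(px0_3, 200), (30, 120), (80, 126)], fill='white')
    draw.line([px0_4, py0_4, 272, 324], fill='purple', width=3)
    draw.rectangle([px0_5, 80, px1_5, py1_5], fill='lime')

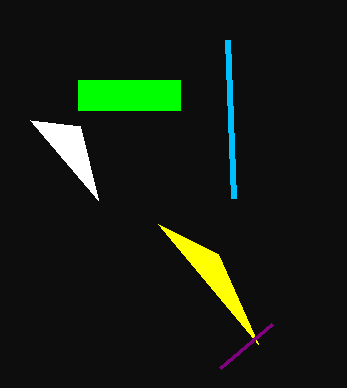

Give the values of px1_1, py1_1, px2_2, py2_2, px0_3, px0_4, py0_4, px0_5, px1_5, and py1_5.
px1_1 = 228, py1_1 = 40, px2_2 = 258, py2_2 = 344, px0_3 = 98, px0_4 = 220, py0_4 = 368, px0_5 = 78, px1_5 = 180, py1_5 = 110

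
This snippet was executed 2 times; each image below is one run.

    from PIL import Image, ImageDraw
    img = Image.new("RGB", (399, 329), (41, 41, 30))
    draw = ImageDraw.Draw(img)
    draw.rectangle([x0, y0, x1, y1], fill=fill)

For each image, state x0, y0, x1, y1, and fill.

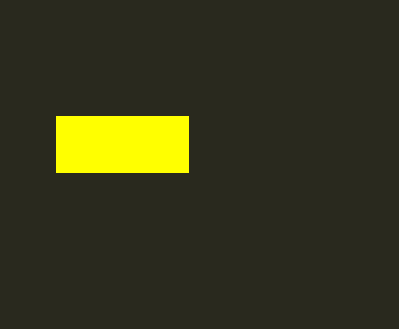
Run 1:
x0 = 56
y0 = 116
x1 = 188
y1 = 172
fill = 'yellow'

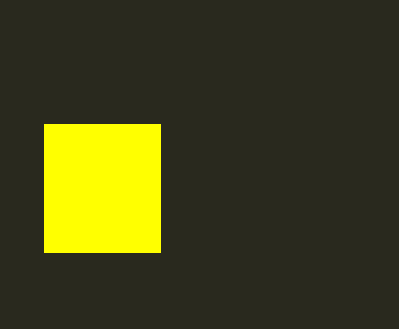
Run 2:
x0 = 44; y0 = 124; x1 = 160; y1 = 252; fill = 'yellow'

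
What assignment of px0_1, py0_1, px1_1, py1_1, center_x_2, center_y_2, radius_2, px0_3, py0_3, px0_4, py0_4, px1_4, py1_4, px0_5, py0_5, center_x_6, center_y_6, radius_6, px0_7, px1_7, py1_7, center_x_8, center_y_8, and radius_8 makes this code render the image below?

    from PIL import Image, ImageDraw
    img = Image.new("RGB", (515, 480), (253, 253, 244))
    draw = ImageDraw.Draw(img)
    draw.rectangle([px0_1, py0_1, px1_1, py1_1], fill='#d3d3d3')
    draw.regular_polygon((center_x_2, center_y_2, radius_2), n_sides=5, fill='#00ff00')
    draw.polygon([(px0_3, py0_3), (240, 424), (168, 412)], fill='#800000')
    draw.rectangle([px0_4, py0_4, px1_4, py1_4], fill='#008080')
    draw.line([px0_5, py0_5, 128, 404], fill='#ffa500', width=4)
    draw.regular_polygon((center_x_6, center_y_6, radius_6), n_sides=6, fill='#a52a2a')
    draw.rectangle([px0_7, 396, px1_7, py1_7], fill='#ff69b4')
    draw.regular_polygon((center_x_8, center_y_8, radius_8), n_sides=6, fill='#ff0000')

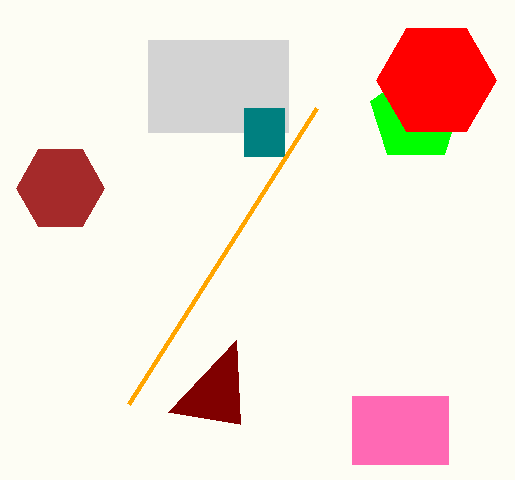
px0_1 = 148; py0_1 = 40; px1_1 = 288; py1_1 = 132; center_x_2 = 416; center_y_2 = 116; radius_2 = 48; px0_3 = 236; py0_3 = 340; px0_4 = 244; py0_4 = 108; px1_4 = 284; py1_4 = 156; px0_5 = 316; py0_5 = 108; center_x_6 = 60; center_y_6 = 188; radius_6 = 44; px0_7 = 352; px1_7 = 448; py1_7 = 464; center_x_8 = 436; center_y_8 = 80; radius_8 = 60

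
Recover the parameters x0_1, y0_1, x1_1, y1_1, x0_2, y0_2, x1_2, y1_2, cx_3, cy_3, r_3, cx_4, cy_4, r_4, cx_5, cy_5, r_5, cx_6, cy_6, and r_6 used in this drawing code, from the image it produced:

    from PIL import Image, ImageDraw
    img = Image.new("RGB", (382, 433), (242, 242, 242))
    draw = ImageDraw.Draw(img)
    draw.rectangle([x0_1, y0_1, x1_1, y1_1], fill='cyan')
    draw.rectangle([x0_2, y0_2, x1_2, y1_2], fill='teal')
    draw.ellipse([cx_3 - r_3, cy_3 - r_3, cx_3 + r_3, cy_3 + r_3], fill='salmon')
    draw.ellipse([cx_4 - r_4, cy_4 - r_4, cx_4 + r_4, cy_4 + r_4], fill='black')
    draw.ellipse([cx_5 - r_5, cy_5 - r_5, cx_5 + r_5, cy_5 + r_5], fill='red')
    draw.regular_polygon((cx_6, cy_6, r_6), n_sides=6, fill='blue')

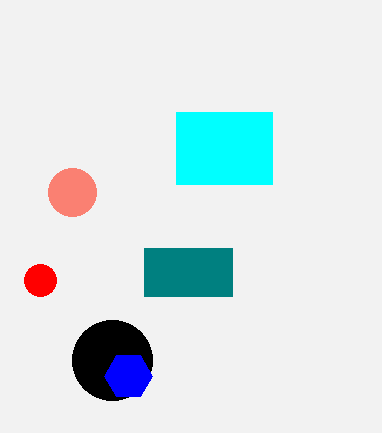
x0_1 = 176; y0_1 = 112; x1_1 = 272; y1_1 = 184; x0_2 = 144; y0_2 = 248; x1_2 = 232; y1_2 = 296; cx_3 = 72; cy_3 = 192; r_3 = 24; cx_4 = 112; cy_4 = 360; r_4 = 40; cx_5 = 40; cy_5 = 280; r_5 = 16; cx_6 = 128; cy_6 = 376; r_6 = 24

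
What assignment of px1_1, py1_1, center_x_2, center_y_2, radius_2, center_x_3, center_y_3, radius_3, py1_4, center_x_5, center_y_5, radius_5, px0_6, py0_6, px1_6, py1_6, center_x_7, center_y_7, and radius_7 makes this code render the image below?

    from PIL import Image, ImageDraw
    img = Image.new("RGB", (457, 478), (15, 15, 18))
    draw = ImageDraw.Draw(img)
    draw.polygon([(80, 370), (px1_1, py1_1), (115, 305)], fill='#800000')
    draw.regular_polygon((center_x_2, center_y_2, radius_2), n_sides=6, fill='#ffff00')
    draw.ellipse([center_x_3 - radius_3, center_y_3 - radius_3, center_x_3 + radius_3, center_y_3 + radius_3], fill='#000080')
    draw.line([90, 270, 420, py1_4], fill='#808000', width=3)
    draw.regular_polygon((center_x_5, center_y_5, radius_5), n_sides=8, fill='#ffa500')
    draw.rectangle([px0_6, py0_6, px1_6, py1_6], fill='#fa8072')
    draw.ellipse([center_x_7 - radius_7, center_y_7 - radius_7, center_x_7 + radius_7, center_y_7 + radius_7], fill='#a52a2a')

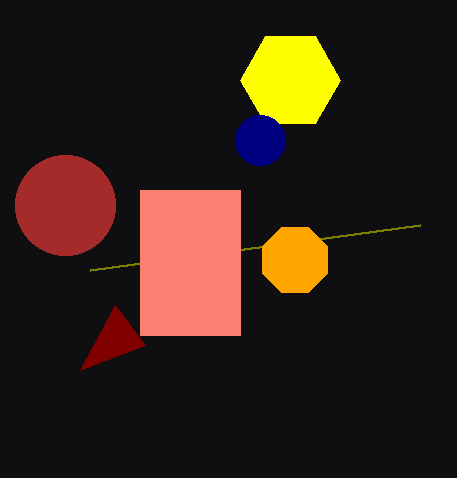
px1_1 = 145; py1_1 = 345; center_x_2 = 290; center_y_2 = 80; radius_2 = 50; center_x_3 = 260; center_y_3 = 140; radius_3 = 25; py1_4 = 225; center_x_5 = 295; center_y_5 = 260; radius_5 = 35; px0_6 = 140; py0_6 = 190; px1_6 = 240; py1_6 = 335; center_x_7 = 65; center_y_7 = 205; radius_7 = 50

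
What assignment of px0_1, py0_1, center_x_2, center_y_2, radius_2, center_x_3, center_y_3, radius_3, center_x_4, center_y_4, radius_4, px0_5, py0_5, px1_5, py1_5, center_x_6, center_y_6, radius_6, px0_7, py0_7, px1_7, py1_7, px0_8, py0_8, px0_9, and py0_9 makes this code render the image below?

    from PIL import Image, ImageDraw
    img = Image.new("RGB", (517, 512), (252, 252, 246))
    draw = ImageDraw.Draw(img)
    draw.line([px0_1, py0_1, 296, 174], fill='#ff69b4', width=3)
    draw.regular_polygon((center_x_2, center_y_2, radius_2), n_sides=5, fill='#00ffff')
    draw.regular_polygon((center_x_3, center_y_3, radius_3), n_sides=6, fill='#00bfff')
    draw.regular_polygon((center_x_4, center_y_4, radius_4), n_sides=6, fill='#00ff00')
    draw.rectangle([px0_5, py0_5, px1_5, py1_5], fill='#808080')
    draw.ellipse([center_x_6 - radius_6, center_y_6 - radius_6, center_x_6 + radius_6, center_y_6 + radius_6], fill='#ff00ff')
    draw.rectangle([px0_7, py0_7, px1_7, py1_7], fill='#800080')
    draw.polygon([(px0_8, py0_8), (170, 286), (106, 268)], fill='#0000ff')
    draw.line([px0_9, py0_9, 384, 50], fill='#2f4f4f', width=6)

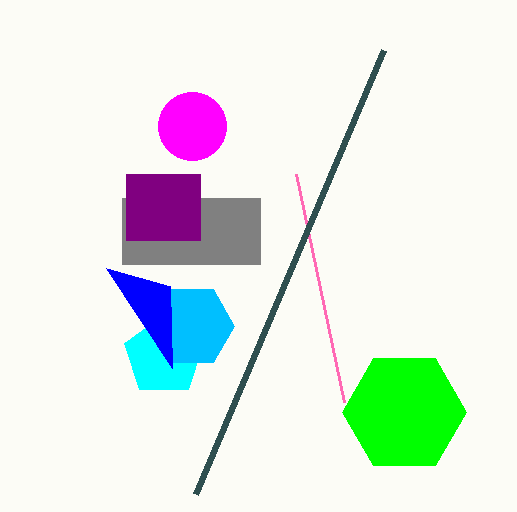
px0_1 = 344; py0_1 = 402; center_x_2 = 164; center_y_2 = 356; radius_2 = 42; center_x_3 = 192; center_y_3 = 326; radius_3 = 42; center_x_4 = 404; center_y_4 = 412; radius_4 = 62; px0_5 = 122; py0_5 = 198; px1_5 = 260; py1_5 = 264; center_x_6 = 192; center_y_6 = 126; radius_6 = 34; px0_7 = 126; py0_7 = 174; px1_7 = 200; py1_7 = 240; px0_8 = 172; py0_8 = 368; px0_9 = 196; py0_9 = 494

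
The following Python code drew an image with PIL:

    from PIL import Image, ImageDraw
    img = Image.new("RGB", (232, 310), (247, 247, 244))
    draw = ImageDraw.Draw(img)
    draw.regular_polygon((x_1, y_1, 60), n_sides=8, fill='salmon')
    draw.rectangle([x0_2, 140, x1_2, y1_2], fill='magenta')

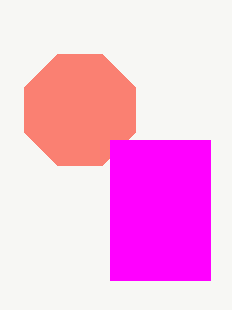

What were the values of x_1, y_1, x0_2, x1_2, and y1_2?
x_1 = 80; y_1 = 110; x0_2 = 110; x1_2 = 210; y1_2 = 280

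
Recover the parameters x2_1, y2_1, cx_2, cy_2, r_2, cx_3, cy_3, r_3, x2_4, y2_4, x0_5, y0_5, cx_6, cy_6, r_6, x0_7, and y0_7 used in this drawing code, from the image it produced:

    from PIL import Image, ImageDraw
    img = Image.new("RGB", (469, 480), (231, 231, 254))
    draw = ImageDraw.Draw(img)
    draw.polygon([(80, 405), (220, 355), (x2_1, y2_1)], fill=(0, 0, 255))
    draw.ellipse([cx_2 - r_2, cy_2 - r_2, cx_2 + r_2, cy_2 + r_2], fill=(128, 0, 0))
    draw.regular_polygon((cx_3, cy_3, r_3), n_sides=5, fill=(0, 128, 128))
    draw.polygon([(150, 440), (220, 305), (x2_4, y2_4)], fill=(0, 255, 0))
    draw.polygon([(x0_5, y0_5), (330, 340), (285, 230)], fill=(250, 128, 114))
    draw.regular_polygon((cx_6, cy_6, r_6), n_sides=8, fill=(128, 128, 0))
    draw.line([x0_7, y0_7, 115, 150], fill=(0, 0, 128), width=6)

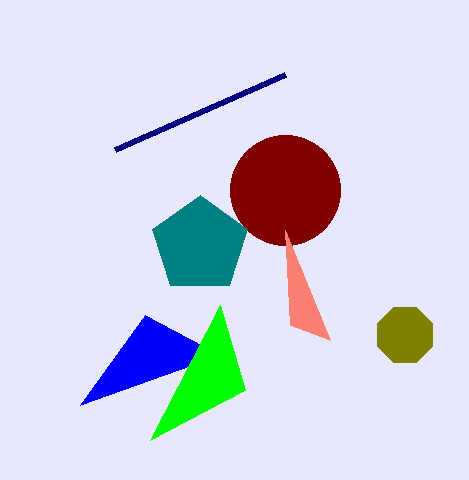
x2_1 = 145
y2_1 = 315
cx_2 = 285
cy_2 = 190
r_2 = 55
cx_3 = 200
cy_3 = 245
r_3 = 50
x2_4 = 245
y2_4 = 390
x0_5 = 290
y0_5 = 325
cx_6 = 405
cy_6 = 335
r_6 = 30
x0_7 = 285
y0_7 = 75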